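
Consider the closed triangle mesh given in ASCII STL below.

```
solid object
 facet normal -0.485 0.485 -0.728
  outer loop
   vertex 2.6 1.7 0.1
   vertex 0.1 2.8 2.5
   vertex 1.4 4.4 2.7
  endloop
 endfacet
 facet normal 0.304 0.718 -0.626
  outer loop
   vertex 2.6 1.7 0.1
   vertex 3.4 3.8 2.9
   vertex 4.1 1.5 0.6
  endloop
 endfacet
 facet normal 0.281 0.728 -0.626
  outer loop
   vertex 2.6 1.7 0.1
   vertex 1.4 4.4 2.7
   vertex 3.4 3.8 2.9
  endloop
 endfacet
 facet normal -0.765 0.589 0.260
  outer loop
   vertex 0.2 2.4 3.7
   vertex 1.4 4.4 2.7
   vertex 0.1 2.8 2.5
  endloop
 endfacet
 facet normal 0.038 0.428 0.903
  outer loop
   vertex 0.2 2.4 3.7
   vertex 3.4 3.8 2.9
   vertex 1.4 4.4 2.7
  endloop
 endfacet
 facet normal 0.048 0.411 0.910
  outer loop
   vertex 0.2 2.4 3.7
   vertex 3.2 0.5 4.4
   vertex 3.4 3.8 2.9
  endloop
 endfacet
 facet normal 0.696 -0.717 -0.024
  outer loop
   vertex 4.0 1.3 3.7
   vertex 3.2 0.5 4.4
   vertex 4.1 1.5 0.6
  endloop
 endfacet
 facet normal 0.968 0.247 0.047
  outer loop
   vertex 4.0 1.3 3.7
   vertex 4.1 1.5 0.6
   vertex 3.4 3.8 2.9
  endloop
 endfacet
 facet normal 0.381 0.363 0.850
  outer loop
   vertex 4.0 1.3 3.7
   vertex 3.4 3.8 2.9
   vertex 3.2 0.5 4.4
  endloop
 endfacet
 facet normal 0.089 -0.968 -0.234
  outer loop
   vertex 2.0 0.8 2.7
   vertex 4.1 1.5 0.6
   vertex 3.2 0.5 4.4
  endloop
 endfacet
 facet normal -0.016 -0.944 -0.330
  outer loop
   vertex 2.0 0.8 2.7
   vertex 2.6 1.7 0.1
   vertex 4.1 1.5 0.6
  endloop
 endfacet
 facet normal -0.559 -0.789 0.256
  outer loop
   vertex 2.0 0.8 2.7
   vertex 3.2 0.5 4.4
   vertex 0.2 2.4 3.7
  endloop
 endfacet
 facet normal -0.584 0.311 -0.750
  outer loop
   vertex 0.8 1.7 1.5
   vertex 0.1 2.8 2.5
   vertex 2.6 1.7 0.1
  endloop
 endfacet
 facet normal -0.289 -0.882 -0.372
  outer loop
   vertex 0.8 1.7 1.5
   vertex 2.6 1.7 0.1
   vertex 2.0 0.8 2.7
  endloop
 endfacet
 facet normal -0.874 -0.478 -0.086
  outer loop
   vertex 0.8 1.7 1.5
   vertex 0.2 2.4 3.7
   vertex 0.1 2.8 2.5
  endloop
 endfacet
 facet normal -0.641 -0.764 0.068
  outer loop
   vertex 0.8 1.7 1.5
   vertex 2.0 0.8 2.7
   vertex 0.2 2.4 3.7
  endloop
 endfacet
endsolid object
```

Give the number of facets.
16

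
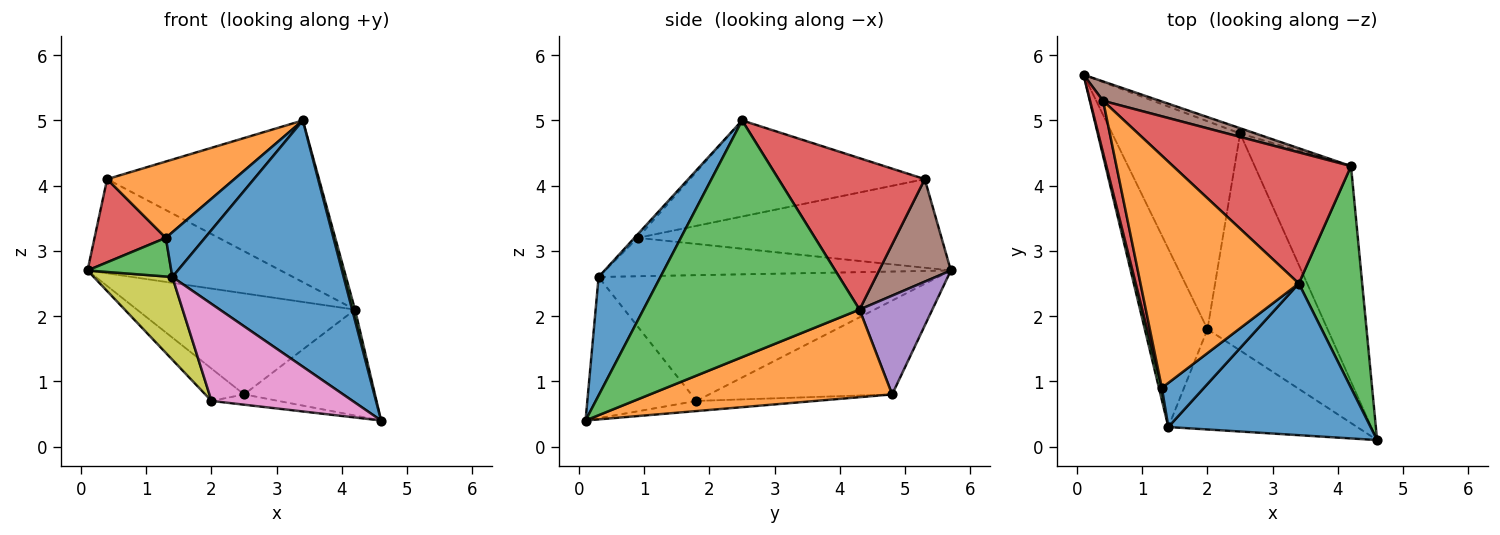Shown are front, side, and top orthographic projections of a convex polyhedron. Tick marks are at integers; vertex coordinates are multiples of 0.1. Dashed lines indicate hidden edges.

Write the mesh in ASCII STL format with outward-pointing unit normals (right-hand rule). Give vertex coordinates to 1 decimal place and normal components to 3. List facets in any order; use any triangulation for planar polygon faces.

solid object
 facet normal 0.294 -0.814 0.501
  outer loop
   vertex 1.4 0.3 2.6
   vertex 4.6 0.1 0.4
   vertex 3.4 2.5 5.0
  endloop
 endfacet
 facet normal 0.632 0.342 -0.695
  outer loop
   vertex 4.2 4.3 2.1
   vertex 4.6 0.1 0.4
   vertex 2.5 4.8 0.8
  endloop
 endfacet
 facet normal 0.966 -0.013 0.259
  outer loop
   vertex 4.2 4.3 2.1
   vertex 3.4 2.5 5.0
   vertex 4.6 0.1 0.4
  endloop
 endfacet
 facet normal 0.472 0.685 0.555
  outer loop
   vertex 4.2 4.3 2.1
   vertex 0.4 5.3 4.1
   vertex 3.4 2.5 5.0
  endloop
 endfacet
 facet normal 0.316 0.947 -0.049
  outer loop
   vertex 4.2 4.3 2.1
   vertex 2.5 4.8 0.8
   vertex 0.1 5.7 2.7
  endloop
 endfacet
 facet normal 0.342 0.920 0.190
  outer loop
   vertex 4.2 4.3 2.1
   vertex 0.1 5.7 2.7
   vertex 0.4 5.3 4.1
  endloop
 endfacet
 facet normal -0.473 -0.612 -0.633
  outer loop
   vertex 2.0 1.8 0.7
   vertex 4.6 0.1 0.4
   vertex 1.4 0.3 2.6
  endloop
 endfacet
 facet normal -0.084 0.047 -0.995
  outer loop
   vertex 2.0 1.8 0.7
   vertex 2.5 4.8 0.8
   vertex 4.6 0.1 0.4
  endloop
 endfacet
 facet normal -0.876 -0.203 -0.437
  outer loop
   vertex 2.0 1.8 0.7
   vertex 1.4 0.3 2.6
   vertex 0.1 5.7 2.7
  endloop
 endfacet
 facet normal -0.587 0.124 -0.800
  outer loop
   vertex 2.0 1.8 0.7
   vertex 0.1 5.7 2.7
   vertex 2.5 4.8 0.8
  endloop
 endfacet
 facet normal -0.059 -0.711 0.701
  outer loop
   vertex 1.3 0.9 3.2
   vertex 1.4 0.3 2.6
   vertex 3.4 2.5 5.0
  endloop
 endfacet
 facet normal -0.499 -0.271 0.823
  outer loop
   vertex 1.3 0.9 3.2
   vertex 3.4 2.5 5.0
   vertex 0.4 5.3 4.1
  endloop
 endfacet
 facet normal -0.969 -0.235 0.073
  outer loop
   vertex 1.3 0.9 3.2
   vertex 0.1 5.7 2.7
   vertex 1.4 0.3 2.6
  endloop
 endfacet
 facet normal -0.964 -0.226 0.142
  outer loop
   vertex 1.3 0.9 3.2
   vertex 0.4 5.3 4.1
   vertex 0.1 5.7 2.7
  endloop
 endfacet
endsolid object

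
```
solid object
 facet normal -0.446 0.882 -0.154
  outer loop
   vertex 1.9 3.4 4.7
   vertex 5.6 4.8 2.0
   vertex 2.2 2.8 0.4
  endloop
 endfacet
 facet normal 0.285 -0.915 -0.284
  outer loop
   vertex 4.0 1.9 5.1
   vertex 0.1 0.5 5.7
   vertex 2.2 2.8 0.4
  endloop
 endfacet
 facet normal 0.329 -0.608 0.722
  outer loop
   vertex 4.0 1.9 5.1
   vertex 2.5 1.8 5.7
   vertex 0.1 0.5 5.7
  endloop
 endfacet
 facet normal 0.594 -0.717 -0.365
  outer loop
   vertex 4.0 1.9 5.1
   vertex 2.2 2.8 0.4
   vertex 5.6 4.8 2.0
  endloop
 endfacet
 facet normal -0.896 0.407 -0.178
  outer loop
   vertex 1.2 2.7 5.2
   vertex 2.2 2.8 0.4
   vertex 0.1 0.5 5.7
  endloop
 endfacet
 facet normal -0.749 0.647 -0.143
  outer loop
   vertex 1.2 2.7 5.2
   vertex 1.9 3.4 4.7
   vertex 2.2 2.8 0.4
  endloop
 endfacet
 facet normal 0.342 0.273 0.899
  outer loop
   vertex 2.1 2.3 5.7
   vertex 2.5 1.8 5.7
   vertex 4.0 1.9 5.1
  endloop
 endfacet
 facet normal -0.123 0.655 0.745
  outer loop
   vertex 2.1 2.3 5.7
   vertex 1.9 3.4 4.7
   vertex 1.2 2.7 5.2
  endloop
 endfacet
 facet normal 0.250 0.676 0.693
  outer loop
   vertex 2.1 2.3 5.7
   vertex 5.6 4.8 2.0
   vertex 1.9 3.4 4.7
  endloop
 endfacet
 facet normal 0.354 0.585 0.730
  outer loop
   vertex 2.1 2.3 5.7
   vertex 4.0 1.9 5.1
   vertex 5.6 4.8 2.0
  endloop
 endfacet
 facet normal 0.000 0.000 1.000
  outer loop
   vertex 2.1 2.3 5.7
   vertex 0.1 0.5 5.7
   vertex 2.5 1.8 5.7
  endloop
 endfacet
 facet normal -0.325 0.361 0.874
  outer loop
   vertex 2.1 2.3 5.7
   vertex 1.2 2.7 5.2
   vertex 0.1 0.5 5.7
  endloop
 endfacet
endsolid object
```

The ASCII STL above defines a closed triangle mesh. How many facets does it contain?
12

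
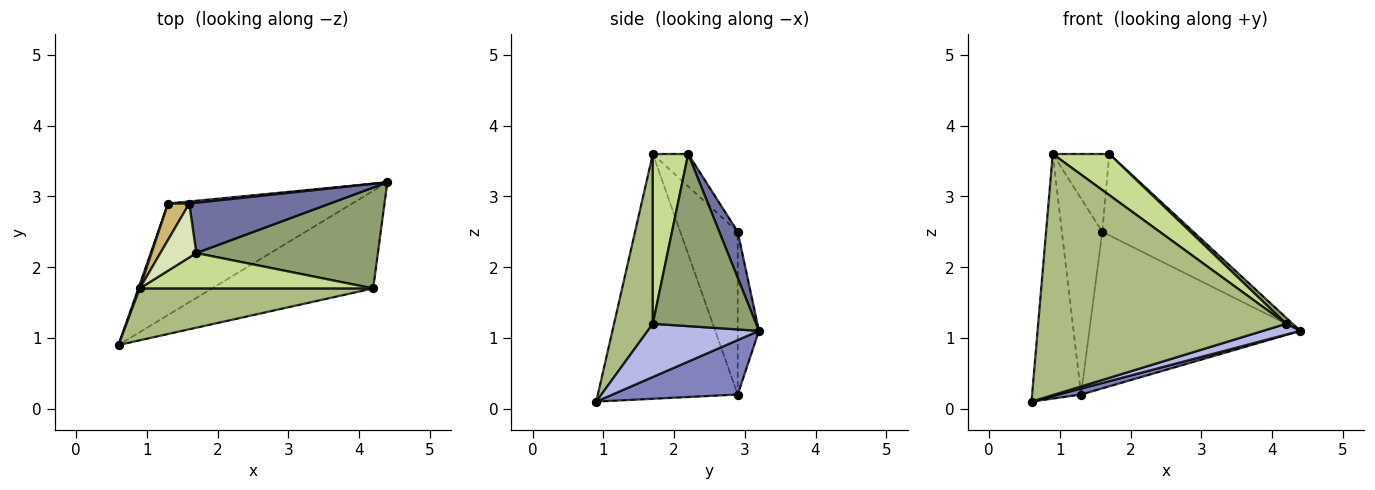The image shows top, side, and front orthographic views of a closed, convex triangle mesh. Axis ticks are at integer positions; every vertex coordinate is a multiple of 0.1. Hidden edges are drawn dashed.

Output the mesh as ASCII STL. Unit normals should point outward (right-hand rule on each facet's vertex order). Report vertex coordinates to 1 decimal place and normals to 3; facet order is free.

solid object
 facet normal 0.169 0.838 0.518
  outer loop
   vertex 1.6 2.9 2.5
   vertex 1.7 2.2 3.6
   vertex 4.4 3.2 1.1
  endloop
 endfacet
 facet normal 0.283 -0.051 -0.958
  outer loop
   vertex 1.3 2.9 0.2
   vertex 4.4 3.2 1.1
   vertex 0.6 0.9 0.1
  endloop
 endfacet
 facet normal -0.100 0.995 0.013
  outer loop
   vertex 1.3 2.9 0.2
   vertex 1.6 2.9 2.5
   vertex 4.4 3.2 1.1
  endloop
 endfacet
 facet normal 0.312 -0.105 -0.944
  outer loop
   vertex 4.2 1.7 1.2
   vertex 0.6 0.9 0.1
   vertex 4.4 3.2 1.1
  endloop
 endfacet
 facet normal 0.687 -0.043 0.725
  outer loop
   vertex 4.2 1.7 1.2
   vertex 4.4 3.2 1.1
   vertex 1.7 2.2 3.6
  endloop
 endfacet
 facet normal 0.151 -0.966 0.208
  outer loop
   vertex 0.9 1.7 3.6
   vertex 0.6 0.9 0.1
   vertex 4.2 1.7 1.2
  endloop
 endfacet
 facet normal 0.428 -0.685 0.589
  outer loop
   vertex 0.9 1.7 3.6
   vertex 4.2 1.7 1.2
   vertex 1.7 2.2 3.6
  endloop
 endfacet
 facet normal -0.457 0.731 0.507
  outer loop
   vertex 0.9 1.7 3.6
   vertex 1.7 2.2 3.6
   vertex 1.6 2.9 2.5
  endloop
 endfacet
 facet normal -0.944 0.330 0.005
  outer loop
   vertex 0.9 1.7 3.6
   vertex 1.3 2.9 0.2
   vertex 0.6 0.9 0.1
  endloop
 endfacet
 facet normal -0.813 0.572 0.106
  outer loop
   vertex 0.9 1.7 3.6
   vertex 1.6 2.9 2.5
   vertex 1.3 2.9 0.2
  endloop
 endfacet
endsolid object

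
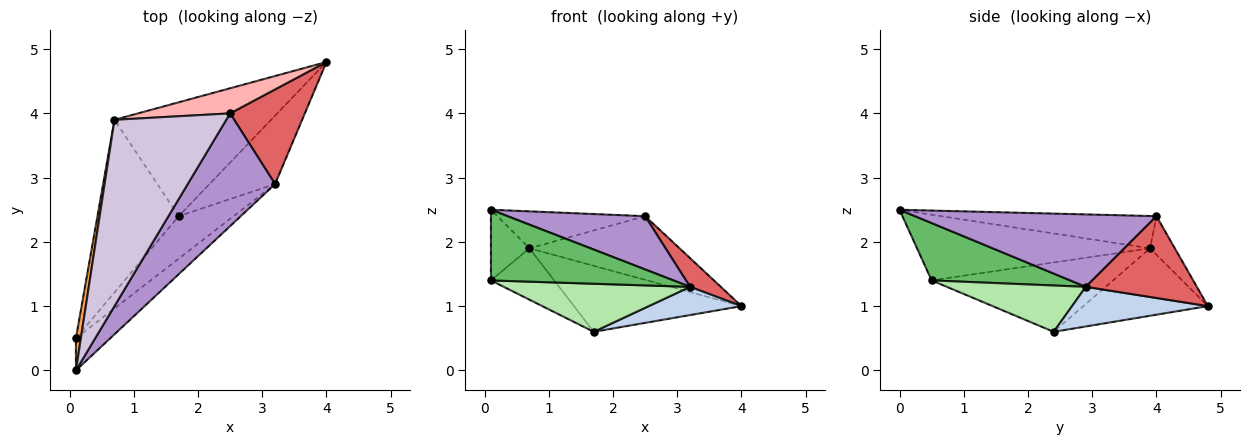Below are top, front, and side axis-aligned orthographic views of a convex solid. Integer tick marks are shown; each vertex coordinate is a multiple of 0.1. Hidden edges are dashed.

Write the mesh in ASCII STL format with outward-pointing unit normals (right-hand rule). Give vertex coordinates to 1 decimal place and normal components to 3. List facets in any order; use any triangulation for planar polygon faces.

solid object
 facet normal -0.349 0.470 -0.811
  outer loop
   vertex 0.7 3.9 1.9
   vertex 4.0 4.8 1.0
   vertex 1.7 2.4 0.6
  endloop
 endfacet
 facet normal 0.488 -0.333 -0.807
  outer loop
   vertex 3.2 2.9 1.3
   vertex 1.7 2.4 0.6
   vertex 4.0 4.8 1.0
  endloop
 endfacet
 facet normal -0.984 0.163 0.074
  outer loop
   vertex 0.1 0.5 1.4
   vertex 0.1 0.0 2.5
   vertex 0.7 3.9 1.9
  endloop
 endfacet
 facet normal -0.633 0.221 -0.742
  outer loop
   vertex 0.1 0.5 1.4
   vertex 0.7 3.9 1.9
   vertex 1.7 2.4 0.6
  endloop
 endfacet
 facet normal 0.569 -0.749 -0.340
  outer loop
   vertex 0.1 0.5 1.4
   vertex 3.2 2.9 1.3
   vertex 0.1 0.0 2.5
  endloop
 endfacet
 facet normal 0.488 -0.654 -0.578
  outer loop
   vertex 0.1 0.5 1.4
   vertex 1.7 2.4 0.6
   vertex 3.2 2.9 1.3
  endloop
 endfacet
 facet normal 0.723 -0.200 0.661
  outer loop
   vertex 2.5 4.0 2.4
   vertex 3.2 2.9 1.3
   vertex 4.0 4.8 1.0
  endloop
 endfacet
 facet normal -0.152 0.919 0.363
  outer loop
   vertex 2.5 4.0 2.4
   vertex 4.0 4.8 1.0
   vertex 0.7 3.9 1.9
  endloop
 endfacet
 facet normal 0.600 -0.342 0.723
  outer loop
   vertex 2.5 4.0 2.4
   vertex 0.1 0.0 2.5
   vertex 3.2 2.9 1.3
  endloop
 endfacet
 facet normal -0.273 0.187 0.944
  outer loop
   vertex 2.5 4.0 2.4
   vertex 0.7 3.9 1.9
   vertex 0.1 0.0 2.5
  endloop
 endfacet
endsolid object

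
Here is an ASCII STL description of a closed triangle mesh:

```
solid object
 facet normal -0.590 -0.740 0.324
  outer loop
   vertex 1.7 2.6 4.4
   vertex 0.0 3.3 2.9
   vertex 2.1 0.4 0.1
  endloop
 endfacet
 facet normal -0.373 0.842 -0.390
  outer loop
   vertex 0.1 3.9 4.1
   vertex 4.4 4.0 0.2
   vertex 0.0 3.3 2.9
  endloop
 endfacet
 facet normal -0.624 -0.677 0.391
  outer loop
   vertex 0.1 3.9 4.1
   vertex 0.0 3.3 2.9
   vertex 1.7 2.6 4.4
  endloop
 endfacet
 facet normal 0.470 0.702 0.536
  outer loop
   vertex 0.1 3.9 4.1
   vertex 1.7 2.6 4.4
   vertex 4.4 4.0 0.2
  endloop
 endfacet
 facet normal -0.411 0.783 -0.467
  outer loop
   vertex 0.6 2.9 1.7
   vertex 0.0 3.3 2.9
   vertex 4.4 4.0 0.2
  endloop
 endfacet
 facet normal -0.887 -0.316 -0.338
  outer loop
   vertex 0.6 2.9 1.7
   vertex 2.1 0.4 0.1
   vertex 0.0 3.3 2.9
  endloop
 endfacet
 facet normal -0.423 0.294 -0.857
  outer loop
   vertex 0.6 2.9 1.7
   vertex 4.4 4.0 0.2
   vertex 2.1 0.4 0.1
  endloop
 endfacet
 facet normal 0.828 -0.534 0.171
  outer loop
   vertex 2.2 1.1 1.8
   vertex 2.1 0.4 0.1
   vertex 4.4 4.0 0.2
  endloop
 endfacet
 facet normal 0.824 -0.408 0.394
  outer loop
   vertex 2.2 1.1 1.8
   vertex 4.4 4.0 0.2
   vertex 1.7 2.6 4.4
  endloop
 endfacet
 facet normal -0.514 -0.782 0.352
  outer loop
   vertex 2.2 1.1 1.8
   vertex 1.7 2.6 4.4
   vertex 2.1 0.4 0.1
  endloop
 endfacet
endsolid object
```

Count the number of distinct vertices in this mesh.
7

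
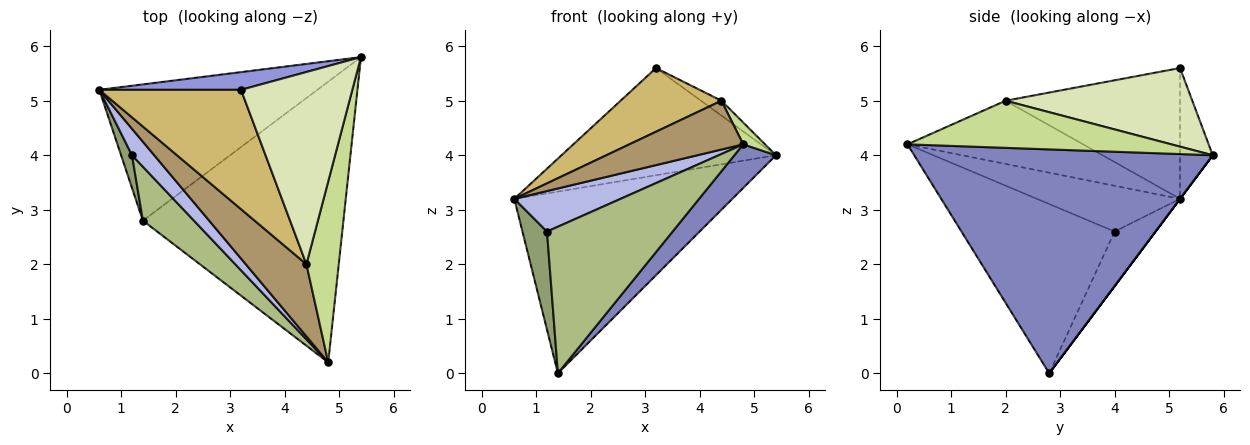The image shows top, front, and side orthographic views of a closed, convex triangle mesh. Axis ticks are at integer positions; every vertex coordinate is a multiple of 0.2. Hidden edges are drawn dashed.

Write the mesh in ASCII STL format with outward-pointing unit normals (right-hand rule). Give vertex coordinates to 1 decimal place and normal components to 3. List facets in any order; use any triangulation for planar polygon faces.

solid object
 facet normal 0.000 0.800 -0.600
  outer loop
   vertex 1.4 2.8 0.0
   vertex 0.6 5.2 3.2
   vertex 5.4 5.8 4.0
  endloop
 endfacet
 facet normal 0.741 -0.103 -0.664
  outer loop
   vertex 1.4 2.8 0.0
   vertex 5.4 5.8 4.0
   vertex 4.8 0.2 4.2
  endloop
 endfacet
 facet normal -0.149 0.976 0.161
  outer loop
   vertex 3.2 5.2 5.6
   vertex 5.4 5.8 4.0
   vertex 0.6 5.2 3.2
  endloop
 endfacet
 facet normal -0.748 -0.556 0.363
  outer loop
   vertex 1.2 4.0 2.6
   vertex 4.8 0.2 4.2
   vertex 0.6 5.2 3.2
  endloop
 endfacet
 facet normal -0.845 -0.507 0.169
  outer loop
   vertex 1.2 4.0 2.6
   vertex 0.6 5.2 3.2
   vertex 1.4 2.8 0.0
  endloop
 endfacet
 facet normal -0.753 -0.618 0.227
  outer loop
   vertex 1.2 4.0 2.6
   vertex 1.4 2.8 0.0
   vertex 4.8 0.2 4.2
  endloop
 endfacet
 facet normal 0.823 -0.068 0.564
  outer loop
   vertex 4.4 2.0 5.0
   vertex 4.8 0.2 4.2
   vertex 5.4 5.8 4.0
  endloop
 endfacet
 facet normal 0.576 0.063 0.815
  outer loop
   vertex 4.4 2.0 5.0
   vertex 5.4 5.8 4.0
   vertex 3.2 5.2 5.6
  endloop
 endfacet
 facet normal -0.654 -0.424 0.627
  outer loop
   vertex 4.4 2.0 5.0
   vertex 0.6 5.2 3.2
   vertex 4.8 0.2 4.2
  endloop
 endfacet
 facet normal -0.631 -0.365 0.684
  outer loop
   vertex 4.4 2.0 5.0
   vertex 3.2 5.2 5.6
   vertex 0.6 5.2 3.2
  endloop
 endfacet
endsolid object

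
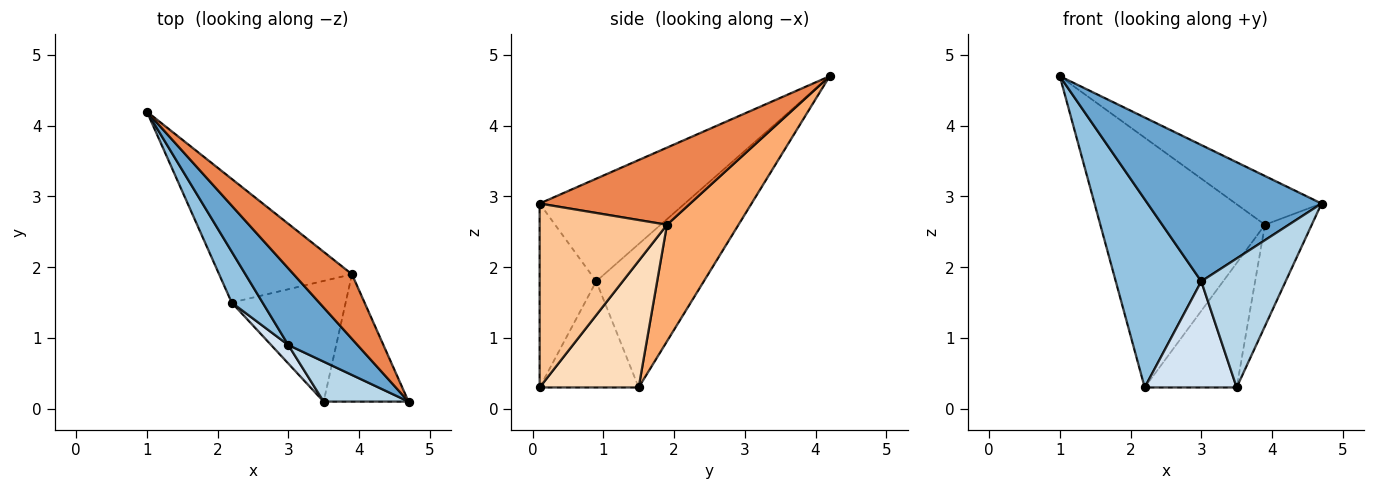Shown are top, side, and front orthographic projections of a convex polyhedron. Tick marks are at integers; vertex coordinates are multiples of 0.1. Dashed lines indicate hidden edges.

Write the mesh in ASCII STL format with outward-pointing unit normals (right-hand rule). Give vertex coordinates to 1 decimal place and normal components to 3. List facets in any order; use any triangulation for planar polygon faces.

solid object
 facet normal -0.588 -0.705 0.396
  outer loop
   vertex 3.0 0.9 1.8
   vertex 4.7 0.1 2.9
   vertex 1.0 4.2 4.7
  endloop
 endfacet
 facet normal -0.772 -0.614 0.166
  outer loop
   vertex 3.0 0.9 1.8
   vertex 1.0 4.2 4.7
   vertex 2.2 1.5 0.3
  endloop
 endfacet
 facet normal -0.540 -0.804 0.249
  outer loop
   vertex 3.5 0.1 0.3
   vertex 4.7 0.1 2.9
   vertex 3.0 0.9 1.8
  endloop
 endfacet
 facet normal -0.728 -0.676 0.118
  outer loop
   vertex 3.5 0.1 0.3
   vertex 3.0 0.9 1.8
   vertex 2.2 1.5 0.3
  endloop
 endfacet
 facet normal 0.726 0.414 0.549
  outer loop
   vertex 3.9 1.9 2.6
   vertex 1.0 4.2 4.7
   vertex 4.7 0.1 2.9
  endloop
 endfacet
 facet normal 0.363 0.835 -0.413
  outer loop
   vertex 3.9 1.9 2.6
   vertex 2.2 1.5 0.3
   vertex 1.0 4.2 4.7
  endloop
 endfacet
 facet normal 0.861 0.317 -0.398
  outer loop
   vertex 3.9 1.9 2.6
   vertex 4.7 0.1 2.9
   vertex 3.5 0.1 0.3
  endloop
 endfacet
 facet normal 0.612 0.568 -0.551
  outer loop
   vertex 3.9 1.9 2.6
   vertex 3.5 0.1 0.3
   vertex 2.2 1.5 0.3
  endloop
 endfacet
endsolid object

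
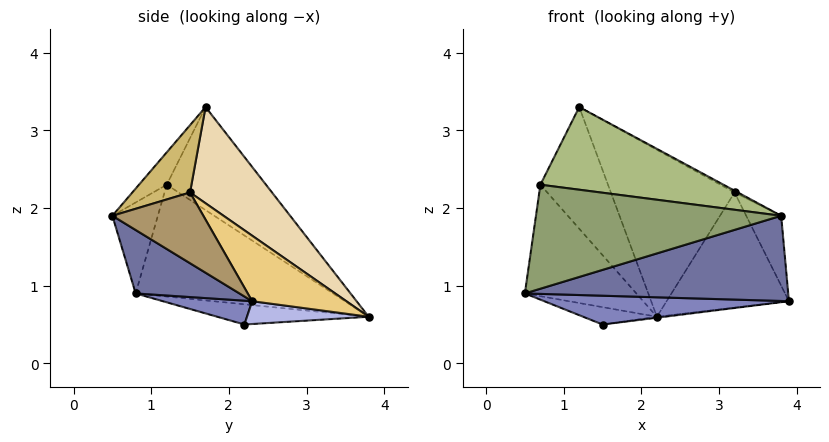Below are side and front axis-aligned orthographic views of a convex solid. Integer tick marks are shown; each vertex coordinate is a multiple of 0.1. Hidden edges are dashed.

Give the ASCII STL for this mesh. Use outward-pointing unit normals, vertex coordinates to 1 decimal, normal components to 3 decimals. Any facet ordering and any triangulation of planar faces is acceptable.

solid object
 facet normal 0.204 -0.519 -0.830
  outer loop
   vertex 3.8 0.5 1.9
   vertex 0.5 0.8 0.9
   vertex 3.9 2.3 0.8
  endloop
 endfacet
 facet normal 0.130 -0.357 -0.925
  outer loop
   vertex 1.5 2.2 0.5
   vertex 3.9 2.3 0.8
   vertex 0.5 0.8 0.9
  endloop
 endfacet
 facet normal -0.731 0.356 -0.581
  outer loop
   vertex 1.5 2.2 0.5
   vertex 0.5 0.8 0.9
   vertex 2.2 3.8 0.6
  endloop
 endfacet
 facet normal 0.124 0.008 -0.992
  outer loop
   vertex 1.5 2.2 0.5
   vertex 2.2 3.8 0.6
   vertex 3.9 2.3 0.8
  endloop
 endfacet
 facet normal -0.174 -0.940 0.293
  outer loop
   vertex 0.7 1.2 2.3
   vertex 0.5 0.8 0.9
   vertex 3.8 0.5 1.9
  endloop
 endfacet
 facet normal -0.130 -0.859 0.495
  outer loop
   vertex 0.7 1.2 2.3
   vertex 3.8 0.5 1.9
   vertex 1.2 1.7 3.3
  endloop
 endfacet
 facet normal -0.871 0.492 -0.016
  outer loop
   vertex 0.7 1.2 2.3
   vertex 2.2 3.8 0.6
   vertex 0.5 0.8 0.9
  endloop
 endfacet
 facet normal -0.819 0.558 0.131
  outer loop
   vertex 0.7 1.2 2.3
   vertex 1.2 1.7 3.3
   vertex 2.2 3.8 0.6
  endloop
 endfacet
 facet normal 0.775 0.298 0.558
  outer loop
   vertex 3.2 1.5 2.2
   vertex 3.8 0.5 1.9
   vertex 3.9 2.3 0.8
  endloop
 endfacet
 facet normal 0.484 0.028 0.875
  outer loop
   vertex 3.2 1.5 2.2
   vertex 1.2 1.7 3.3
   vertex 3.8 0.5 1.9
  endloop
 endfacet
 facet normal 0.486 0.632 0.604
  outer loop
   vertex 3.2 1.5 2.2
   vertex 3.9 2.3 0.8
   vertex 2.2 3.8 0.6
  endloop
 endfacet
 facet normal 0.420 0.634 0.649
  outer loop
   vertex 3.2 1.5 2.2
   vertex 2.2 3.8 0.6
   vertex 1.2 1.7 3.3
  endloop
 endfacet
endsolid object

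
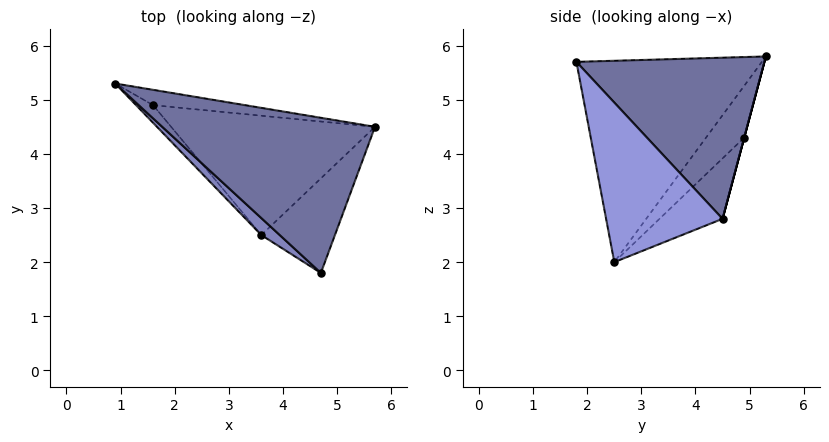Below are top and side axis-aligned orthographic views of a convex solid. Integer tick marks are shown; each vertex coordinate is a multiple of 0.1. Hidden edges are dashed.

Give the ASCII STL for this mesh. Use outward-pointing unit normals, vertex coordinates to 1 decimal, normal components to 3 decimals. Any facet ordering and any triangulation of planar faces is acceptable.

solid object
 facet normal 0.510 0.535 0.674
  outer loop
   vertex 4.7 1.8 5.7
   vertex 5.7 4.5 2.8
   vertex 0.9 5.3 5.8
  endloop
 endfacet
 facet normal -0.675 -0.735 0.062
  outer loop
   vertex 3.6 2.5 2.0
   vertex 4.7 1.8 5.7
   vertex 0.9 5.3 5.8
  endloop
 endfacet
 facet normal 0.714 -0.618 -0.329
  outer loop
   vertex 3.6 2.5 2.0
   vertex 5.7 4.5 2.8
   vertex 4.7 1.8 5.7
  endloop
 endfacet
 facet normal 0.000 0.966 -0.258
  outer loop
   vertex 1.6 4.9 4.3
   vertex 0.9 5.3 5.8
   vertex 5.7 4.5 2.8
  endloop
 endfacet
 facet normal -0.852 -0.442 -0.280
  outer loop
   vertex 1.6 4.9 4.3
   vertex 3.6 2.5 2.0
   vertex 0.9 5.3 5.8
  endloop
 endfacet
 facet normal -0.235 0.563 -0.792
  outer loop
   vertex 1.6 4.9 4.3
   vertex 5.7 4.5 2.8
   vertex 3.6 2.5 2.0
  endloop
 endfacet
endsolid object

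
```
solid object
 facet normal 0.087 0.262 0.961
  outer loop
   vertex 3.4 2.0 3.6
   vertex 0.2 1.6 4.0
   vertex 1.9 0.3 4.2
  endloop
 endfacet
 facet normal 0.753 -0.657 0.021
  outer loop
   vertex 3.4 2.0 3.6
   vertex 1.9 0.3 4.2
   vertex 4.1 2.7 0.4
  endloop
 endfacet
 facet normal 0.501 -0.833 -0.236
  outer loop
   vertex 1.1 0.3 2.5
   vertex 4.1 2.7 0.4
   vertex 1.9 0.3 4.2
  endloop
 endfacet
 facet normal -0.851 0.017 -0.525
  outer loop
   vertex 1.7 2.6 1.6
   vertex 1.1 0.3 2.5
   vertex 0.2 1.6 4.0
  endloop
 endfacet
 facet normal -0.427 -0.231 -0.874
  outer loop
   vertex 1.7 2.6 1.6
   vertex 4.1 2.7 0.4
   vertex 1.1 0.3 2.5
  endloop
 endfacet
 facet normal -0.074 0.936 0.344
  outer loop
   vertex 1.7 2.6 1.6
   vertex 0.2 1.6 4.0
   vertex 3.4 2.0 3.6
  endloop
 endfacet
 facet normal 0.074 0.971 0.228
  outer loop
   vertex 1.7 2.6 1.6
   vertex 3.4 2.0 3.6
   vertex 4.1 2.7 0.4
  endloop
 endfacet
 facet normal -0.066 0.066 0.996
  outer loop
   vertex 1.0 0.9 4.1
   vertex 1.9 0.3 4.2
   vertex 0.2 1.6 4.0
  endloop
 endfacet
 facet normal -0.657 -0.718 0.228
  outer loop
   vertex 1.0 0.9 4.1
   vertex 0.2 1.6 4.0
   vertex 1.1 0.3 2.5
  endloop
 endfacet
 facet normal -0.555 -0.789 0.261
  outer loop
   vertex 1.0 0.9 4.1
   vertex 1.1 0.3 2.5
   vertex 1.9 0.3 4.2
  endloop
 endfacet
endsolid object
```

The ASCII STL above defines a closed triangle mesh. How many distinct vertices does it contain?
7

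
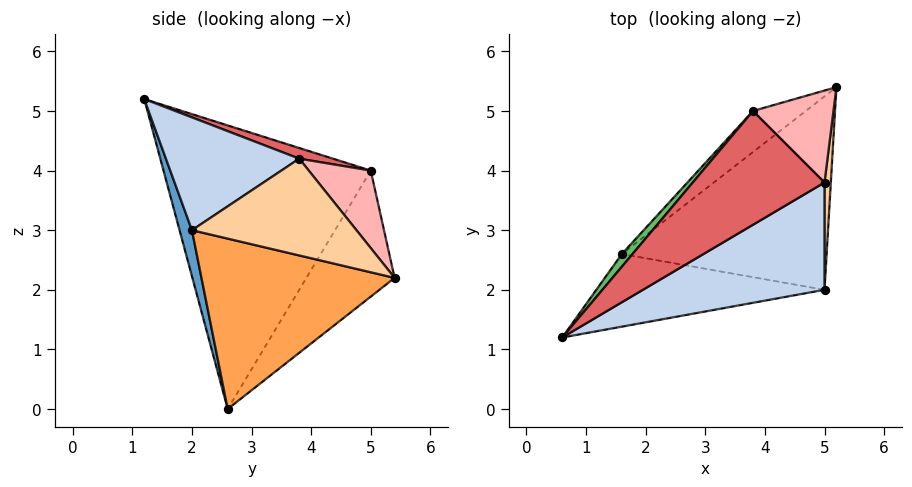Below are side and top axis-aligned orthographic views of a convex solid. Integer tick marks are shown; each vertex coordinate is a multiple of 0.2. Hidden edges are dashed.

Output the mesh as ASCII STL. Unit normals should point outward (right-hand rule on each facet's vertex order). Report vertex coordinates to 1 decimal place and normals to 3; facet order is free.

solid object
 facet normal 0.050 -0.967 -0.251
  outer loop
   vertex 5.0 2.0 3.0
   vertex 0.6 1.2 5.2
   vertex 1.6 2.6 0.0
  endloop
 endfacet
 facet normal 0.459 -0.493 0.739
  outer loop
   vertex 5.0 2.0 3.0
   vertex 5.0 3.8 4.2
   vertex 0.6 1.2 5.2
  endloop
 endfacet
 facet normal 0.625 -0.213 -0.751
  outer loop
   vertex 5.0 2.0 3.0
   vertex 1.6 2.6 0.0
   vertex 5.2 5.4 2.2
  endloop
 endfacet
 facet normal 0.997 -0.043 0.065
  outer loop
   vertex 5.0 2.0 3.0
   vertex 5.2 5.4 2.2
   vertex 5.0 3.8 4.2
  endloop
 endfacet
 facet normal -0.760 0.649 0.029
  outer loop
   vertex 3.8 5.0 4.0
   vertex 1.6 2.6 0.0
   vertex 0.6 1.2 5.2
  endloop
 endfacet
 facet normal -0.514 0.830 -0.215
  outer loop
   vertex 3.8 5.0 4.0
   vertex 5.2 5.4 2.2
   vertex 1.6 2.6 0.0
  endloop
 endfacet
 facet normal 0.078 0.240 0.968
  outer loop
   vertex 3.8 5.0 4.0
   vertex 0.6 1.2 5.2
   vertex 5.0 3.8 4.2
  endloop
 endfacet
 facet normal 0.538 0.631 0.559
  outer loop
   vertex 3.8 5.0 4.0
   vertex 5.0 3.8 4.2
   vertex 5.2 5.4 2.2
  endloop
 endfacet
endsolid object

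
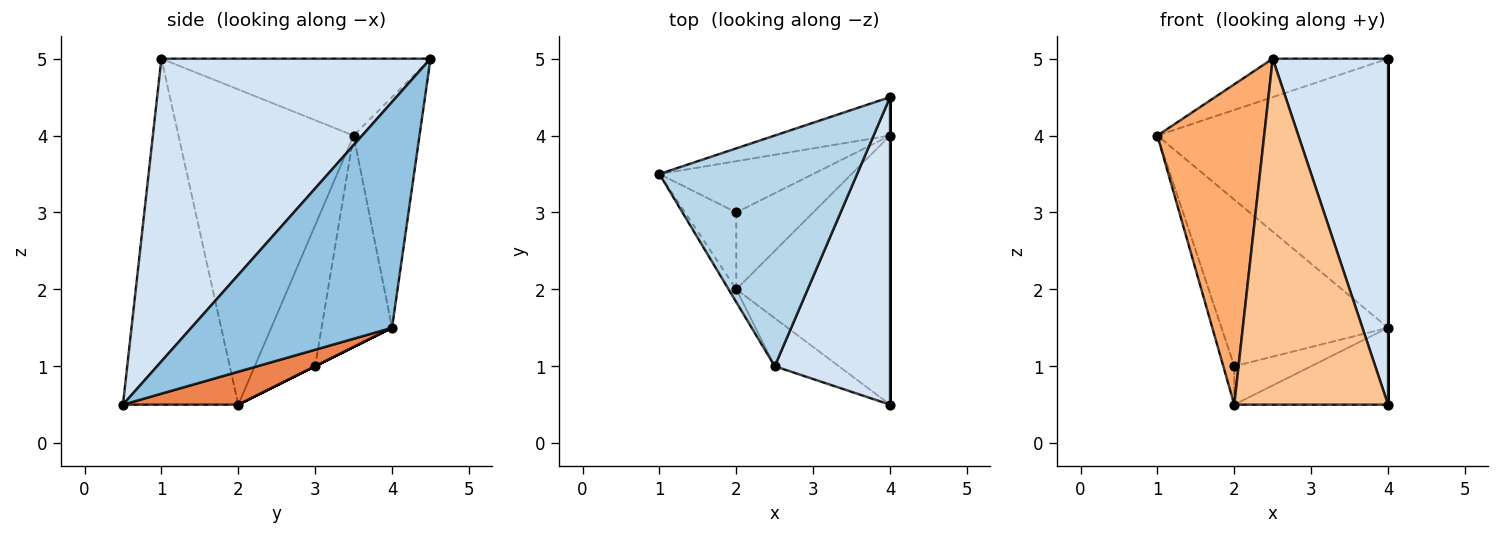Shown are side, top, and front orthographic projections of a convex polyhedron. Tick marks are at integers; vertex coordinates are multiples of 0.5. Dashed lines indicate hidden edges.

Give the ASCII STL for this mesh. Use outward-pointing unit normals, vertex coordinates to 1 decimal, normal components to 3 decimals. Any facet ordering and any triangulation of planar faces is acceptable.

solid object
 facet normal -0.272 0.953 -0.136
  outer loop
   vertex 4.0 4.5 5.0
   vertex 4.0 4.0 1.5
   vertex 1.0 3.5 4.0
  endloop
 endfacet
 facet normal 1.000 0.000 0.000
  outer loop
   vertex 4.0 4.5 5.0
   vertex 4.0 0.5 0.5
   vertex 4.0 4.0 1.5
  endloop
 endfacet
 facet normal -0.358 0.153 0.921
  outer loop
   vertex 2.5 1.0 5.0
   vertex 4.0 4.5 5.0
   vertex 1.0 3.5 4.0
  endloop
 endfacet
 facet normal 0.868 -0.372 0.330
  outer loop
   vertex 2.5 1.0 5.0
   vertex 4.0 0.5 0.5
   vertex 4.0 4.5 5.0
  endloop
 endfacet
 facet normal 0.202 0.269 -0.942
  outer loop
   vertex 2.0 2.0 0.5
   vertex 4.0 4.0 1.5
   vertex 4.0 0.5 0.5
  endloop
 endfacet
 facet normal -0.854 -0.520 -0.021
  outer loop
   vertex 2.0 2.0 0.5
   vertex 2.5 1.0 5.0
   vertex 1.0 3.5 4.0
  endloop
 endfacet
 facet normal -0.596 -0.795 -0.110
  outer loop
   vertex 2.0 2.0 0.5
   vertex 4.0 0.5 0.5
   vertex 2.5 1.0 5.0
  endloop
 endfacet
 facet normal -0.375 0.886 -0.273
  outer loop
   vertex 2.0 3.0 1.0
   vertex 1.0 3.5 4.0
   vertex 4.0 4.0 1.5
  endloop
 endfacet
 facet normal -0.926 0.168 -0.337
  outer loop
   vertex 2.0 3.0 1.0
   vertex 2.0 2.0 0.5
   vertex 1.0 3.5 4.0
  endloop
 endfacet
 facet normal 0.000 0.447 -0.894
  outer loop
   vertex 2.0 3.0 1.0
   vertex 4.0 4.0 1.5
   vertex 2.0 2.0 0.5
  endloop
 endfacet
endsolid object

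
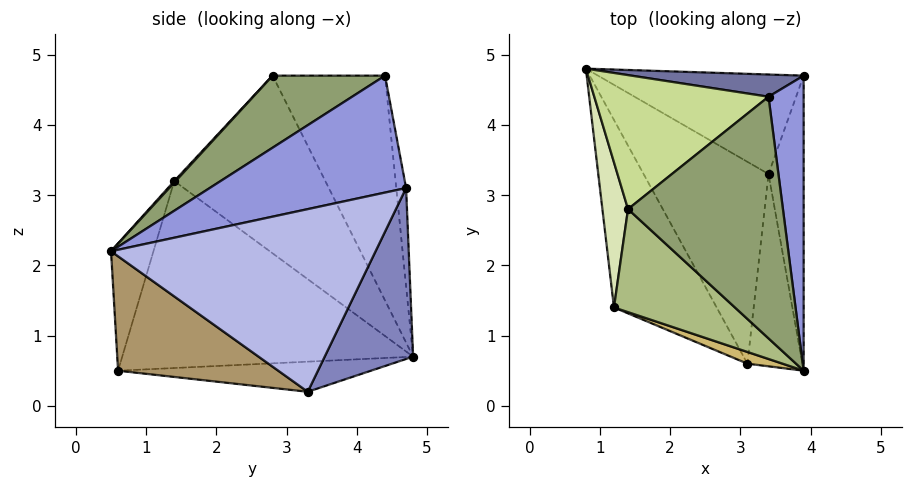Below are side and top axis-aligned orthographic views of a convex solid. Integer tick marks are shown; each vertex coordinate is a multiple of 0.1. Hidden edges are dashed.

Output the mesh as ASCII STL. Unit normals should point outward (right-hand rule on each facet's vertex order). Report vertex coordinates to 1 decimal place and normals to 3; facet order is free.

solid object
 facet normal -0.089 0.984 0.156
  outer loop
   vertex 3.9 4.7 3.1
   vertex 0.8 4.8 0.7
   vertex 3.4 4.4 4.7
  endloop
 endfacet
 facet normal 0.378 0.807 -0.455
  outer loop
   vertex 3.9 4.7 3.1
   vertex 3.4 3.3 0.2
   vertex 0.8 4.8 0.7
  endloop
 endfacet
 facet normal 0.956 -0.062 0.287
  outer loop
   vertex 3.9 4.7 3.1
   vertex 3.4 4.4 4.7
   vertex 3.9 0.5 2.2
  endloop
 endfacet
 facet normal 0.981 0.040 -0.189
  outer loop
   vertex 3.9 4.7 3.1
   vertex 3.9 0.5 2.2
   vertex 3.4 3.3 0.2
  endloop
 endfacet
 facet normal 0.373 -0.466 0.802
  outer loop
   vertex 1.4 2.8 4.7
   vertex 3.9 0.5 2.2
   vertex 3.4 4.4 4.7
  endloop
 endfacet
 facet normal 0.009 -0.732 0.682
  outer loop
   vertex 1.4 2.8 4.7
   vertex 1.2 1.4 3.2
   vertex 3.9 0.5 2.2
  endloop
 endfacet
 facet normal -0.562 0.703 0.436
  outer loop
   vertex 1.4 2.8 4.7
   vertex 3.4 4.4 4.7
   vertex 0.8 4.8 0.7
  endloop
 endfacet
 facet normal -0.990 -0.012 0.143
  outer loop
   vertex 1.4 2.8 4.7
   vertex 0.8 4.8 0.7
   vertex 1.2 1.4 3.2
  endloop
 endfacet
 facet normal 0.892 -0.147 -0.428
  outer loop
   vertex 3.1 0.6 0.5
   vertex 3.4 3.3 0.2
   vertex 3.9 0.5 2.2
  endloop
 endfacet
 facet normal -0.289 -0.954 0.080
  outer loop
   vertex 3.1 0.6 0.5
   vertex 3.9 0.5 2.2
   vertex 1.2 1.4 3.2
  endloop
 endfacet
 facet normal -0.233 -0.082 -0.969
  outer loop
   vertex 3.1 0.6 0.5
   vertex 0.8 4.8 0.7
   vertex 3.4 3.3 0.2
  endloop
 endfacet
 facet normal -0.797 -0.416 -0.438
  outer loop
   vertex 3.1 0.6 0.5
   vertex 1.2 1.4 3.2
   vertex 0.8 4.8 0.7
  endloop
 endfacet
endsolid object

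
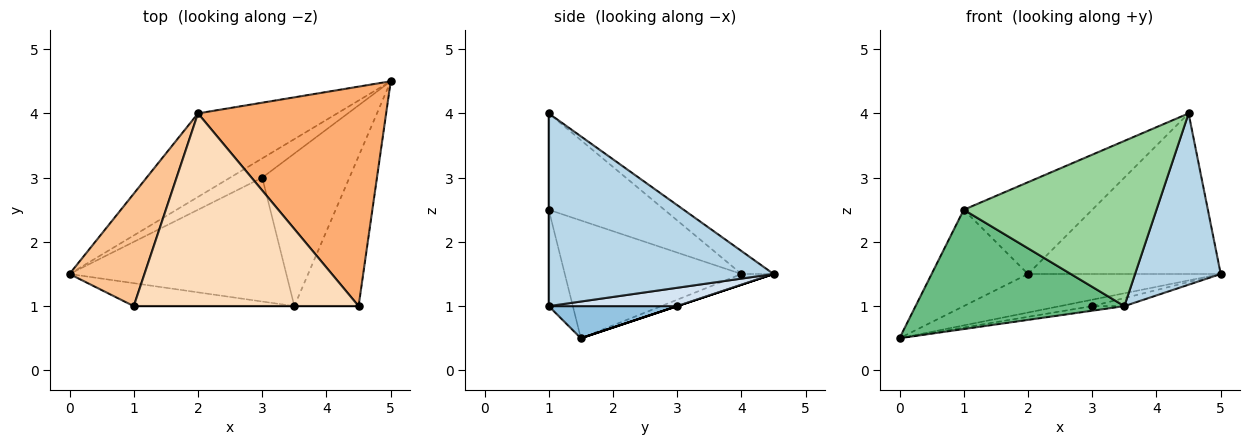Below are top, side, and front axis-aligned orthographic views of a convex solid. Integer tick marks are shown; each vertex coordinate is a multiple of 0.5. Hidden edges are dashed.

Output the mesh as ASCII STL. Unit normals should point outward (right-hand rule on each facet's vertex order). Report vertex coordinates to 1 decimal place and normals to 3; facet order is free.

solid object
 facet normal 0.000 0.316 -0.949
  outer loop
   vertex 3.0 3.0 1.0
   vertex 0.0 1.5 0.5
   vertex 5.0 4.5 1.5
  endloop
 endfacet
 facet normal 0.146 0.037 -0.989
  outer loop
   vertex 3.5 1.0 1.0
   vertex 0.0 1.5 0.5
   vertex 3.0 3.0 1.0
  endloop
 endfacet
 facet normal 0.892 -0.340 -0.297
  outer loop
   vertex 3.5 1.0 1.0
   vertex 5.0 4.5 1.5
   vertex 4.5 1.0 4.0
  endloop
 endfacet
 facet normal 0.206 0.051 -0.977
  outer loop
   vertex 3.5 1.0 1.0
   vertex 3.0 3.0 1.0
   vertex 5.0 4.5 1.5
  endloop
 endfacet
 facet normal -0.070 0.418 -0.906
  outer loop
   vertex 2.0 4.0 1.5
   vertex 5.0 4.5 1.5
   vertex 0.0 1.5 0.5
  endloop
 endfacet
 facet normal -0.098 0.588 0.803
  outer loop
   vertex 2.0 4.0 1.5
   vertex 4.5 1.0 4.0
   vertex 5.0 4.5 1.5
  endloop
 endfacet
 facet normal -0.766 0.418 0.488
  outer loop
   vertex 1.0 1.0 2.5
   vertex 2.0 4.0 1.5
   vertex 0.0 1.5 0.5
  endloop
 endfacet
 facet normal -0.361 0.401 0.842
  outer loop
   vertex 1.0 1.0 2.5
   vertex 4.5 1.0 4.0
   vertex 2.0 4.0 1.5
  endloop
 endfacet
 facet normal -0.113 -0.976 -0.188
  outer loop
   vertex 1.0 1.0 2.5
   vertex 0.0 1.5 0.5
   vertex 3.5 1.0 1.0
  endloop
 endfacet
 facet normal 0.000 -1.000 0.000
  outer loop
   vertex 1.0 1.0 2.5
   vertex 3.5 1.0 1.0
   vertex 4.5 1.0 4.0
  endloop
 endfacet
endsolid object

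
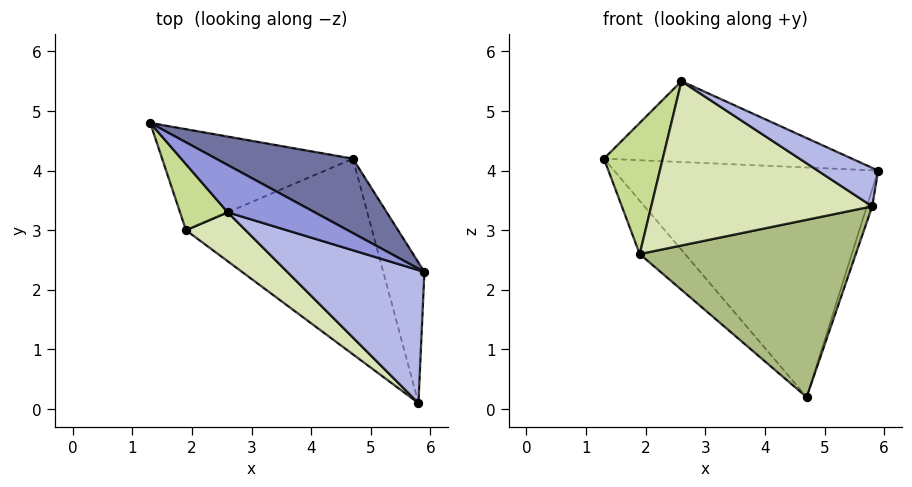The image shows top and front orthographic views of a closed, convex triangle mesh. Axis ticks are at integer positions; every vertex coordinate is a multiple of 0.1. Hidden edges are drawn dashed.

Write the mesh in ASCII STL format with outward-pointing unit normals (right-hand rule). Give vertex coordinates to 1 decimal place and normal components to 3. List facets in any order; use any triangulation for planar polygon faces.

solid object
 facet normal 0.469 0.840 0.272
  outer loop
   vertex 4.7 4.2 0.2
   vertex 1.3 4.8 4.2
   vertex 5.9 2.3 4.0
  endloop
 endfacet
 facet normal 0.958 0.034 -0.285
  outer loop
   vertex 4.7 4.2 0.2
   vertex 5.9 2.3 4.0
   vertex 5.8 0.1 3.4
  endloop
 endfacet
 facet normal 0.441 0.775 0.453
  outer loop
   vertex 2.6 3.3 5.5
   vertex 5.9 2.3 4.0
   vertex 1.3 4.8 4.2
  endloop
 endfacet
 facet normal 0.332 -0.262 0.906
  outer loop
   vertex 2.6 3.3 5.5
   vertex 5.8 0.1 3.4
   vertex 5.9 2.3 4.0
  endloop
 endfacet
 facet normal -0.692 0.337 -0.639
  outer loop
   vertex 1.9 3.0 2.6
   vertex 1.3 4.8 4.2
   vertex 4.7 4.2 0.2
  endloop
 endfacet
 facet normal -0.328 -0.634 -0.700
  outer loop
   vertex 1.9 3.0 2.6
   vertex 4.7 4.2 0.2
   vertex 5.8 0.1 3.4
  endloop
 endfacet
 facet normal -0.829 -0.500 0.252
  outer loop
   vertex 1.9 3.0 2.6
   vertex 2.6 3.3 5.5
   vertex 1.3 4.8 4.2
  endloop
 endfacet
 facet normal -0.611 -0.759 0.226
  outer loop
   vertex 1.9 3.0 2.6
   vertex 5.8 0.1 3.4
   vertex 2.6 3.3 5.5
  endloop
 endfacet
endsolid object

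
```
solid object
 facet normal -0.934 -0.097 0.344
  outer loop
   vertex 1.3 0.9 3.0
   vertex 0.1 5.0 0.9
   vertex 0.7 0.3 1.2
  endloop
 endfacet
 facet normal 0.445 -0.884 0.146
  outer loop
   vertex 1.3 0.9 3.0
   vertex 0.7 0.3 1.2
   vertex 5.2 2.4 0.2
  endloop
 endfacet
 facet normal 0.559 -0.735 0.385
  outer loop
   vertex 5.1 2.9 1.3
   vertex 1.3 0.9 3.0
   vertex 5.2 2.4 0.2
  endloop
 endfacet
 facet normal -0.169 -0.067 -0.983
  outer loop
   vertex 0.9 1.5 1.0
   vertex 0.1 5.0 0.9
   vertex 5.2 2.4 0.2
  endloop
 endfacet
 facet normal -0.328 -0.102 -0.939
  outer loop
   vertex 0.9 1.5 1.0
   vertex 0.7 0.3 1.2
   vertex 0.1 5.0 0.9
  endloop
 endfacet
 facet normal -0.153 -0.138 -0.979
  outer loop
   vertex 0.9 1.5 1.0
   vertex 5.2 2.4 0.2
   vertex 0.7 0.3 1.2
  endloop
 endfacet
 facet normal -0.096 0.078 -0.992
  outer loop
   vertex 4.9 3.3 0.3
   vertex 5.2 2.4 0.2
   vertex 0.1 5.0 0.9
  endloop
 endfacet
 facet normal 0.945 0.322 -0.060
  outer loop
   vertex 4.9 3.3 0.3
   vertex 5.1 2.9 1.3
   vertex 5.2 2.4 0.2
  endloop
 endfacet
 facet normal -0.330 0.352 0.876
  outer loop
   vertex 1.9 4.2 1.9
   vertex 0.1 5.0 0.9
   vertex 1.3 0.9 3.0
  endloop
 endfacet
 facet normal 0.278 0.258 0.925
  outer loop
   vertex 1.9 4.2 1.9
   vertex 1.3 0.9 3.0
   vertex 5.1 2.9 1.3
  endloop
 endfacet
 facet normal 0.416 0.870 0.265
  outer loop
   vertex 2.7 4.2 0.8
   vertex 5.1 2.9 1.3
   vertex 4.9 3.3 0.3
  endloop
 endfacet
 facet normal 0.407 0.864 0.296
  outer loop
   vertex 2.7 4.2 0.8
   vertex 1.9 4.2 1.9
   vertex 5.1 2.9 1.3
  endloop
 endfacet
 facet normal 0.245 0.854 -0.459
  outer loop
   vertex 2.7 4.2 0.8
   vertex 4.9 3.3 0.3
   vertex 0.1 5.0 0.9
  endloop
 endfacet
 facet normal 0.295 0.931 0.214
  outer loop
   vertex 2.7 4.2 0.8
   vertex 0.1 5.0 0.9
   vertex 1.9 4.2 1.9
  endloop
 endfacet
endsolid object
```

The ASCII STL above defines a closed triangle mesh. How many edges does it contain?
21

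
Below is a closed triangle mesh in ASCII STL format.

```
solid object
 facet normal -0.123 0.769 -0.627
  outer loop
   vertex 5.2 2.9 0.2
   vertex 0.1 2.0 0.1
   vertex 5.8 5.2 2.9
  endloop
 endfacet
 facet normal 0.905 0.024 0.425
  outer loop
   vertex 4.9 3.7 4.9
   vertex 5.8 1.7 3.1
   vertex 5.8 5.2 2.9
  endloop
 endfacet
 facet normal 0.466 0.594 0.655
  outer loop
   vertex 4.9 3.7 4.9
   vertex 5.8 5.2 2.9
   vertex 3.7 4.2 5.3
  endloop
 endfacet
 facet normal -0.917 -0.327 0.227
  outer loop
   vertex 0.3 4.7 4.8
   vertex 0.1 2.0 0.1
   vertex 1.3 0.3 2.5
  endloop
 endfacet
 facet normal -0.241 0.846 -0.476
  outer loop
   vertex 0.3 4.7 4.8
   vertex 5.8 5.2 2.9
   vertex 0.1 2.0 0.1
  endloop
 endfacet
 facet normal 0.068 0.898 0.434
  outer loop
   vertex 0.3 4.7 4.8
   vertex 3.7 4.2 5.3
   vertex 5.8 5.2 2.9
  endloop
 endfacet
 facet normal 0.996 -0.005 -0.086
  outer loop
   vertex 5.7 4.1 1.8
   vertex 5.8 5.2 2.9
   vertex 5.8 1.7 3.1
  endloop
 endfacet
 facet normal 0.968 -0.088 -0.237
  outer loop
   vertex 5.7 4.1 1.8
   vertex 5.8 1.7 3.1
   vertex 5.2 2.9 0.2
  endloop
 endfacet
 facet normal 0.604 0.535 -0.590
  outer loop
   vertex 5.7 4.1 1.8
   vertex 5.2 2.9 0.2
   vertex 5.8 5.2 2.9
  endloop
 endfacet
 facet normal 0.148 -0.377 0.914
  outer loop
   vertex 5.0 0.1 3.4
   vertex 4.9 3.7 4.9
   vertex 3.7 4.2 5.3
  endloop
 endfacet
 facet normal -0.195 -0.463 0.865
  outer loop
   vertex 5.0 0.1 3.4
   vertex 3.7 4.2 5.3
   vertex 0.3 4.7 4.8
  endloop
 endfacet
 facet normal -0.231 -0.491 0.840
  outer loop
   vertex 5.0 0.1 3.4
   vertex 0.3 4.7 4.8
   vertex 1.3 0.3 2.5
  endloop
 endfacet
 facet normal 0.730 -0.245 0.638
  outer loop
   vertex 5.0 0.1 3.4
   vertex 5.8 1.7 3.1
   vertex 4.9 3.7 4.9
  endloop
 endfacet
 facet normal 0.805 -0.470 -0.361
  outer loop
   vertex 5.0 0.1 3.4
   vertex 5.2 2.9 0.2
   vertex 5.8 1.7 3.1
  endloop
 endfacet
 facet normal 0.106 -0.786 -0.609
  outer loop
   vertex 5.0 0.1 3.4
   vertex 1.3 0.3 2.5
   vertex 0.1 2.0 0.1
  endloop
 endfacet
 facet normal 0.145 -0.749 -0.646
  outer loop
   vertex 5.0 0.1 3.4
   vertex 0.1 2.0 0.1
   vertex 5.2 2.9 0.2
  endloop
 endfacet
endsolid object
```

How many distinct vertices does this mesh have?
10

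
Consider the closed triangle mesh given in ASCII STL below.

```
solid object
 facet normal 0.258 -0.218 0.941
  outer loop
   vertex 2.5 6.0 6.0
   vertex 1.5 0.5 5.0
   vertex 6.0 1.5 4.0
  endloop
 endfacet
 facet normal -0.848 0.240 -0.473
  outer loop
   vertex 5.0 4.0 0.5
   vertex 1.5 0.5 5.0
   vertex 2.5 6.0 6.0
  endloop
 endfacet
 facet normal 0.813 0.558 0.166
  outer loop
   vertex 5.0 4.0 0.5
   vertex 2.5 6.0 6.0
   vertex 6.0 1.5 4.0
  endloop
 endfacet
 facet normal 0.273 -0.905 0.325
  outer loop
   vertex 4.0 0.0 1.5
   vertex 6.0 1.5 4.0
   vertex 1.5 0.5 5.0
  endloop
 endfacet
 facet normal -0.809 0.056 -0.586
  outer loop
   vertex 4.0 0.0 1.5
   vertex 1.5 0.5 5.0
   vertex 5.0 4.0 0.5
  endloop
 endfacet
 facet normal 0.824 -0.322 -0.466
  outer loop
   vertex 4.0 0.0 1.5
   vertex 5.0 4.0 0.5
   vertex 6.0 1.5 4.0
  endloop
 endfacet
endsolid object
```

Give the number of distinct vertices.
5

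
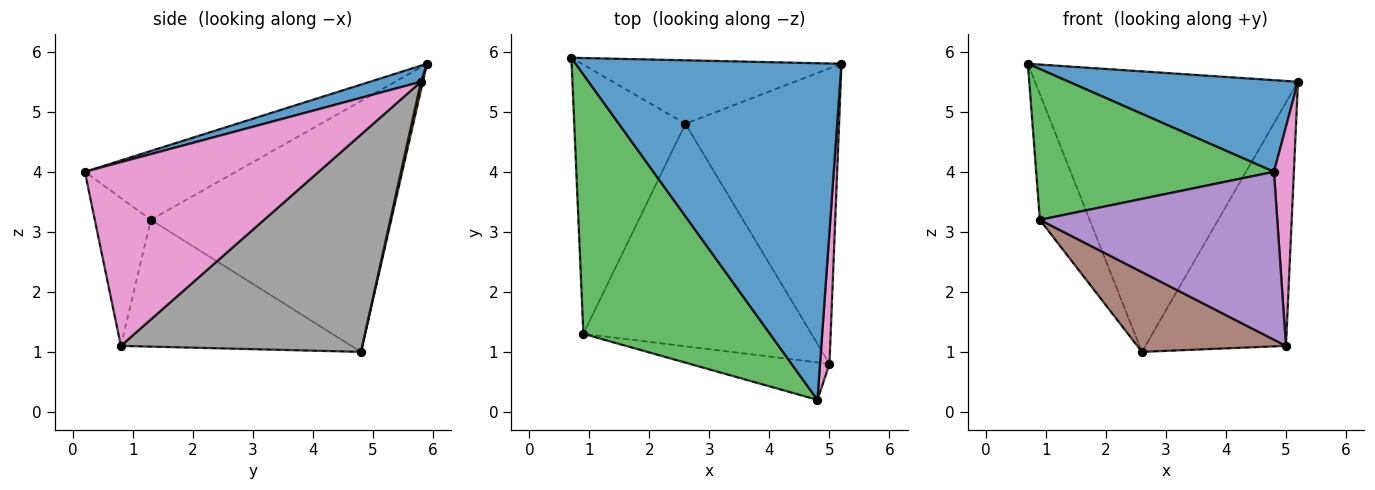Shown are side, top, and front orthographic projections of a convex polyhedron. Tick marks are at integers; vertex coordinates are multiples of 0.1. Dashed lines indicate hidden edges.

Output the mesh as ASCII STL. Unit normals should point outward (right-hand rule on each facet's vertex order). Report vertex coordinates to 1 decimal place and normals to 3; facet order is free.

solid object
 facet normal 0.058 -0.262 0.963
  outer loop
   vertex 4.8 0.2 4.0
   vertex 5.2 5.8 5.5
   vertex 0.7 5.9 5.8
  endloop
 endfacet
 facet normal 0.007 0.975 -0.221
  outer loop
   vertex 2.6 4.8 1.0
   vertex 0.7 5.9 5.8
   vertex 5.2 5.8 5.5
  endloop
 endfacet
 facet normal -0.304 -0.479 0.824
  outer loop
   vertex 0.9 1.3 3.2
   vertex 4.8 0.2 4.0
   vertex 0.7 5.9 5.8
  endloop
 endfacet
 facet normal -0.898 0.186 -0.398
  outer loop
   vertex 0.9 1.3 3.2
   vertex 0.7 5.9 5.8
   vertex 2.6 4.8 1.0
  endloop
 endfacet
 facet normal -0.225 -0.951 -0.212
  outer loop
   vertex 5.0 0.8 1.1
   vertex 4.8 0.2 4.0
   vertex 0.9 1.3 3.2
  endloop
 endfacet
 facet normal -0.464 -0.299 -0.834
  outer loop
   vertex 5.0 0.8 1.1
   vertex 0.9 1.3 3.2
   vertex 2.6 4.8 1.0
  endloop
 endfacet
 facet normal 0.995 -0.085 0.051
  outer loop
   vertex 5.0 0.8 1.1
   vertex 5.2 5.8 5.5
   vertex 4.8 0.2 4.0
  endloop
 endfacet
 facet normal 0.737 0.429 -0.521
  outer loop
   vertex 5.0 0.8 1.1
   vertex 2.6 4.8 1.0
   vertex 5.2 5.8 5.5
  endloop
 endfacet
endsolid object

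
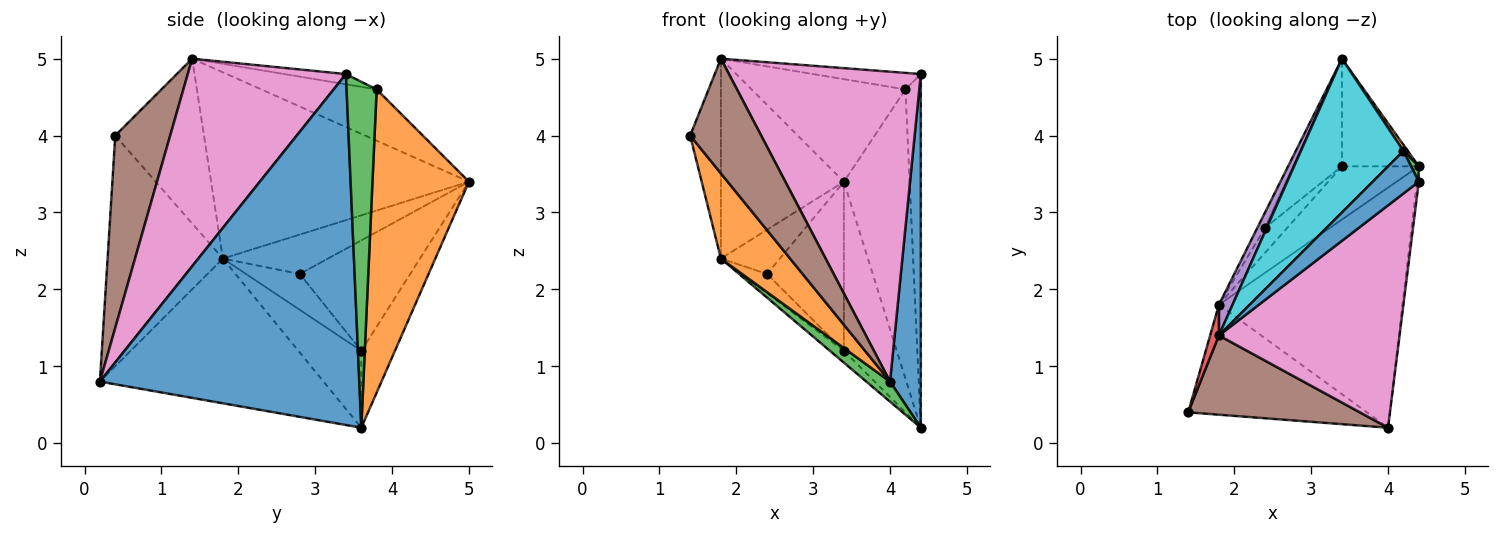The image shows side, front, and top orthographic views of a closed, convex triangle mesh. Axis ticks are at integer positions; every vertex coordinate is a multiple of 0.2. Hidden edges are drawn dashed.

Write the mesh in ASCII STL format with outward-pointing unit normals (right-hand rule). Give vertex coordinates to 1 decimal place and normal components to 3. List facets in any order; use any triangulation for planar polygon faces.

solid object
 facet normal 0.993 -0.118 -0.005
  outer loop
   vertex 4.4 3.4 4.8
   vertex 4.0 0.2 0.8
   vertex 4.4 3.6 0.2
  endloop
 endfacet
 facet normal -0.714 -0.429 -0.553
  outer loop
   vertex 1.8 1.8 2.4
   vertex 4.0 0.2 0.8
   vertex 1.4 0.4 4.0
  endloop
 endfacet
 facet normal -0.618 -0.066 -0.784
  outer loop
   vertex 1.8 1.8 2.4
   vertex 4.4 3.6 0.2
   vertex 4.0 0.2 0.8
  endloop
 endfacet
 facet normal -0.944 0.327 0.050
  outer loop
   vertex 1.8 1.4 5.0
   vertex 1.8 1.8 2.4
   vertex 1.4 0.4 4.0
  endloop
 endfacet
 facet normal -0.901 0.430 0.066
  outer loop
   vertex 1.8 1.4 5.0
   vertex 3.4 5.0 3.4
   vertex 1.8 1.8 2.4
  endloop
 endfacet
 facet normal 0.537 -0.694 0.480
  outer loop
   vertex 1.8 1.4 5.0
   vertex 1.4 0.4 4.0
   vertex 4.0 0.2 0.8
  endloop
 endfacet
 facet normal 0.557 -0.675 0.484
  outer loop
   vertex 1.8 1.4 5.0
   vertex 4.0 0.2 0.8
   vertex 4.4 3.4 4.8
  endloop
 endfacet
 facet normal -0.473 0.743 -0.473
  outer loop
   vertex 3.4 3.6 1.2
   vertex 3.4 5.0 3.4
   vertex 4.4 3.6 0.2
  endloop
 endfacet
 facet normal -0.699 0.155 -0.699
  outer loop
   vertex 3.4 3.6 1.2
   vertex 4.4 3.6 0.2
   vertex 1.8 1.8 2.4
  endloop
 endfacet
 facet normal -0.384 0.512 0.768
  outer loop
   vertex 4.2 3.8 4.6
   vertex 3.4 5.0 3.4
   vertex 1.8 1.4 5.0
  endloop
 endfacet
 facet normal -0.203 0.355 0.913
  outer loop
   vertex 4.2 3.8 4.6
   vertex 1.8 1.4 5.0
   vertex 4.4 3.4 4.8
  endloop
 endfacet
 facet normal 0.826 0.563 0.012
  outer loop
   vertex 4.2 3.8 4.6
   vertex 4.4 3.6 0.2
   vertex 3.4 5.0 3.4
  endloop
 endfacet
 facet normal 0.890 0.455 0.020
  outer loop
   vertex 4.2 3.8 4.6
   vertex 4.4 3.4 4.8
   vertex 4.4 3.6 0.2
  endloop
 endfacet
 facet normal -0.860 0.482 -0.168
  outer loop
   vertex 2.4 2.8 2.2
   vertex 1.8 1.8 2.4
   vertex 3.4 5.0 3.4
  endloop
 endfacet
 facet normal -0.771 0.537 -0.342
  outer loop
   vertex 2.4 2.8 2.2
   vertex 3.4 5.0 3.4
   vertex 3.4 3.6 1.2
  endloop
 endfacet
 facet normal -0.788 0.375 -0.488
  outer loop
   vertex 2.4 2.8 2.2
   vertex 3.4 3.6 1.2
   vertex 1.8 1.8 2.4
  endloop
 endfacet
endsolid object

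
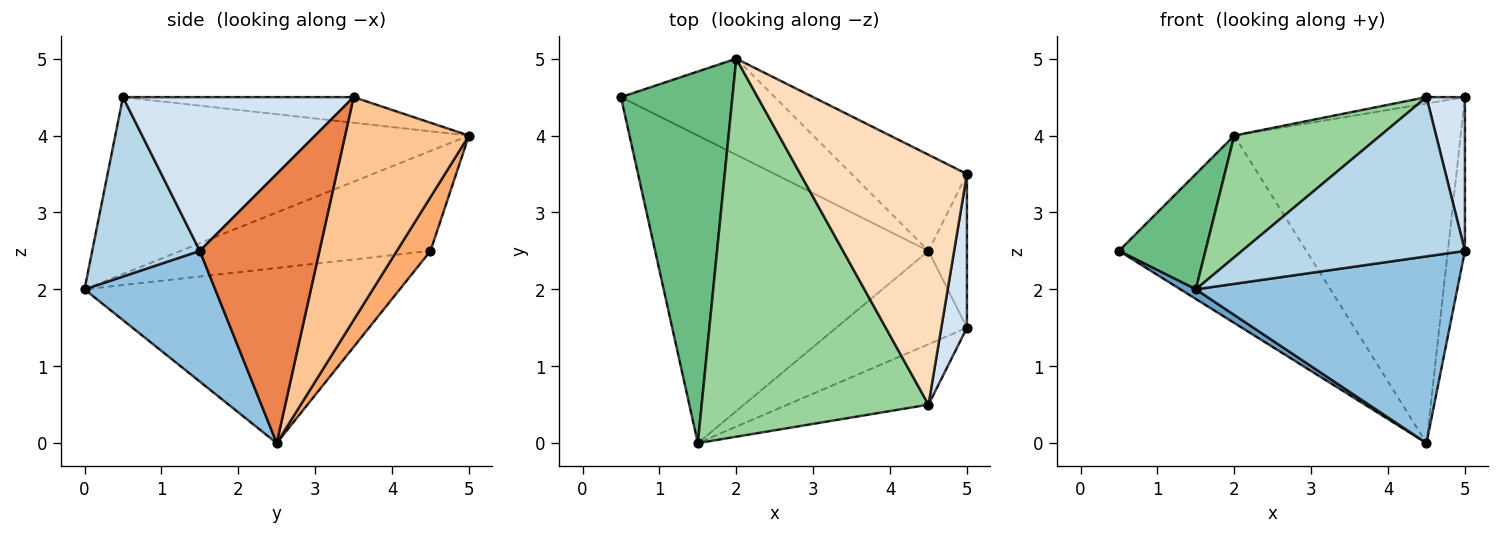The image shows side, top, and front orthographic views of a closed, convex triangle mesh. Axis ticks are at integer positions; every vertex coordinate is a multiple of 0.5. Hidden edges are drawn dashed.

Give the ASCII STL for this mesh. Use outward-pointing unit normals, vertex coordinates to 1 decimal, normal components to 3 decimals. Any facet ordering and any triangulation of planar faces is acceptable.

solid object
 facet normal -0.539 -0.026 -0.842
  outer loop
   vertex 4.5 2.5 0.0
   vertex 1.5 0.0 2.0
   vertex 0.5 4.5 2.5
  endloop
 endfacet
 facet normal 0.408 -0.816 -0.408
  outer loop
   vertex 4.5 2.5 0.0
   vertex 5.0 1.5 2.5
   vertex 1.5 0.0 2.0
  endloop
 endfacet
 facet normal 0.411 -0.852 -0.323
  outer loop
   vertex 4.5 0.5 4.5
   vertex 1.5 0.0 2.0
   vertex 5.0 1.5 2.5
  endloop
 endfacet
 facet normal 0.973 -0.162 0.162
  outer loop
   vertex 5.0 3.5 4.5
   vertex 4.5 0.5 4.5
   vertex 5.0 1.5 2.5
  endloop
 endfacet
 facet normal 0.980 0.140 -0.140
  outer loop
   vertex 5.0 3.5 4.5
   vertex 5.0 1.5 2.5
   vertex 4.5 2.5 0.0
  endloop
 endfacet
 facet normal 0.158 0.879 -0.451
  outer loop
   vertex 2.0 5.0 4.0
   vertex 4.5 2.5 0.0
   vertex 0.5 4.5 2.5
  endloop
 endfacet
 facet normal 0.466 0.851 -0.241
  outer loop
   vertex 2.0 5.0 4.0
   vertex 5.0 3.5 4.5
   vertex 4.5 2.5 0.0
  endloop
 endfacet
 facet normal -0.152 0.025 0.988
  outer loop
   vertex 2.0 5.0 4.0
   vertex 4.5 0.5 4.5
   vertex 5.0 3.5 4.5
  endloop
 endfacet
 facet normal -0.650 -0.225 0.725
  outer loop
   vertex 2.0 5.0 4.0
   vertex 0.5 4.5 2.5
   vertex 1.5 0.0 2.0
  endloop
 endfacet
 facet normal -0.596 -0.246 0.764
  outer loop
   vertex 2.0 5.0 4.0
   vertex 1.5 0.0 2.0
   vertex 4.5 0.5 4.5
  endloop
 endfacet
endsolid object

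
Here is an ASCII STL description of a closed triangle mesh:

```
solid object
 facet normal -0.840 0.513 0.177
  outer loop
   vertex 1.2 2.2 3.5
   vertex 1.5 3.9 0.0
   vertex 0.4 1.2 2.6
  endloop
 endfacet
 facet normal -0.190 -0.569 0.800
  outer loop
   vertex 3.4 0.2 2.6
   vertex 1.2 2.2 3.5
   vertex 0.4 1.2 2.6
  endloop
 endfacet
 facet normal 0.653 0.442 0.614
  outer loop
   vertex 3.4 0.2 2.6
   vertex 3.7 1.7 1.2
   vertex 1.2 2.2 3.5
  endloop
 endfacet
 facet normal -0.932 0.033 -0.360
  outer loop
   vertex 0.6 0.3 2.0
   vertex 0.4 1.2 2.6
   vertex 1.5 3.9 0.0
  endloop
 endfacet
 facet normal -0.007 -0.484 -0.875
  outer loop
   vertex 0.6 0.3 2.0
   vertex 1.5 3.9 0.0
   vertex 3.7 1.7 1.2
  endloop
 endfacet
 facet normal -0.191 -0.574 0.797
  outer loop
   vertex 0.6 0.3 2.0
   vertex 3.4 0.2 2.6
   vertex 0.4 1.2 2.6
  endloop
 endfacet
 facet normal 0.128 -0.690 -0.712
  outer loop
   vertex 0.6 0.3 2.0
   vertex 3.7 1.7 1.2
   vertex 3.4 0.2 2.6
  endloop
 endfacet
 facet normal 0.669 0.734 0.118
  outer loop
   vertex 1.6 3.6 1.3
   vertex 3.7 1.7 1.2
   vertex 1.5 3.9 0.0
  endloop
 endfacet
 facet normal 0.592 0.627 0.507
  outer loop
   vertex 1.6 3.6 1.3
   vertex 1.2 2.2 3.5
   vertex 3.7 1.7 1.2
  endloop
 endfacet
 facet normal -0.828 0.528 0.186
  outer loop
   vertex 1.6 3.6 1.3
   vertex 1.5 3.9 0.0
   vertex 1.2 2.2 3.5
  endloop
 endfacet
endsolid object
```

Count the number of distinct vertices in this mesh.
7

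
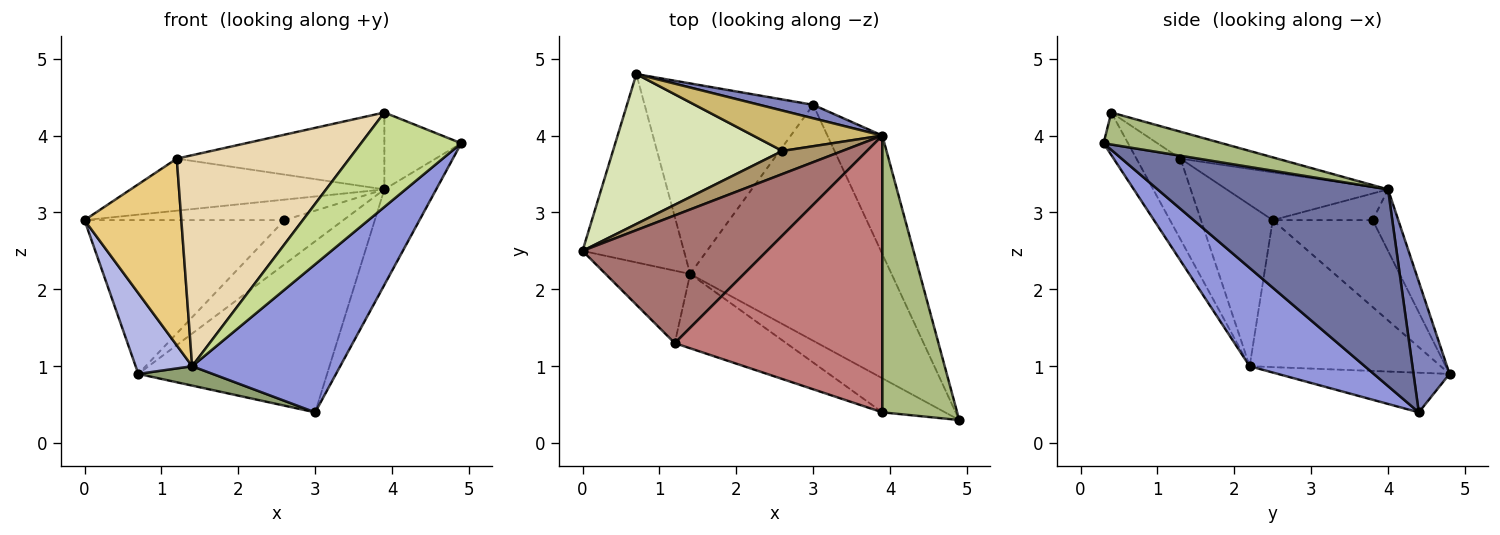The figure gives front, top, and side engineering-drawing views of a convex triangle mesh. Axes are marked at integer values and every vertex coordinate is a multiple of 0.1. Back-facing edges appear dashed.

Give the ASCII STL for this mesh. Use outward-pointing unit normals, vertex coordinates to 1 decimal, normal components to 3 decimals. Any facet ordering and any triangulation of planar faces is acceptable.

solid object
 facet normal 0.941 0.212 -0.263
  outer loop
   vertex 3.9 4.0 3.3
   vertex 4.9 0.3 3.9
   vertex 3.0 4.4 0.4
  endloop
 endfacet
 facet normal 0.187 0.979 0.077
  outer loop
   vertex 3.9 4.0 3.3
   vertex 3.0 4.4 0.4
   vertex 0.7 4.8 0.9
  endloop
 endfacet
 facet normal 0.382 -0.491 -0.783
  outer loop
   vertex 1.4 2.2 1.0
   vertex 3.0 4.4 0.4
   vertex 4.9 0.3 3.9
  endloop
 endfacet
 facet normal -0.800 -0.237 -0.552
  outer loop
   vertex 1.4 2.2 1.0
   vertex 0.0 2.5 2.9
   vertex 0.7 4.8 0.9
  endloop
 endfacet
 facet normal -0.228 -0.099 -0.969
  outer loop
   vertex 1.4 2.2 1.0
   vertex 0.7 4.8 0.9
   vertex 3.0 4.4 0.4
  endloop
 endfacet
 facet normal 0.381 0.247 0.891
  outer loop
   vertex 3.9 0.4 4.3
   vertex 4.9 0.3 3.9
   vertex 3.9 4.0 3.3
  endloop
 endfacet
 facet normal -0.224 -0.917 -0.330
  outer loop
   vertex 3.9 0.4 4.3
   vertex 1.4 2.2 1.0
   vertex 4.9 0.3 3.9
  endloop
 endfacet
 facet normal -0.337 0.674 0.657
  outer loop
   vertex 2.6 3.8 2.9
   vertex 0.7 4.8 0.9
   vertex 0.0 2.5 2.9
  endloop
 endfacet
 facet normal -0.315 0.630 0.709
  outer loop
   vertex 2.6 3.8 2.9
   vertex 0.0 2.5 2.9
   vertex 3.9 4.0 3.3
  endloop
 endfacet
 facet normal -0.306 0.703 0.642
  outer loop
   vertex 2.6 3.8 2.9
   vertex 3.9 4.0 3.3
   vertex 0.7 4.8 0.9
  endloop
 endfacet
 facet normal -0.568 -0.767 -0.298
  outer loop
   vertex 1.2 1.3 3.7
   vertex 0.0 2.5 2.9
   vertex 1.4 2.2 1.0
  endloop
 endfacet
 facet normal -0.234 -0.917 -0.323
  outer loop
   vertex 1.2 1.3 3.7
   vertex 1.4 2.2 1.0
   vertex 3.9 0.4 4.3
  endloop
 endfacet
 facet normal -0.233 0.367 0.901
  outer loop
   vertex 1.2 1.3 3.7
   vertex 3.9 4.0 3.3
   vertex 0.0 2.5 2.9
  endloop
 endfacet
 facet normal -0.124 0.266 0.956
  outer loop
   vertex 1.2 1.3 3.7
   vertex 3.9 0.4 4.3
   vertex 3.9 4.0 3.3
  endloop
 endfacet
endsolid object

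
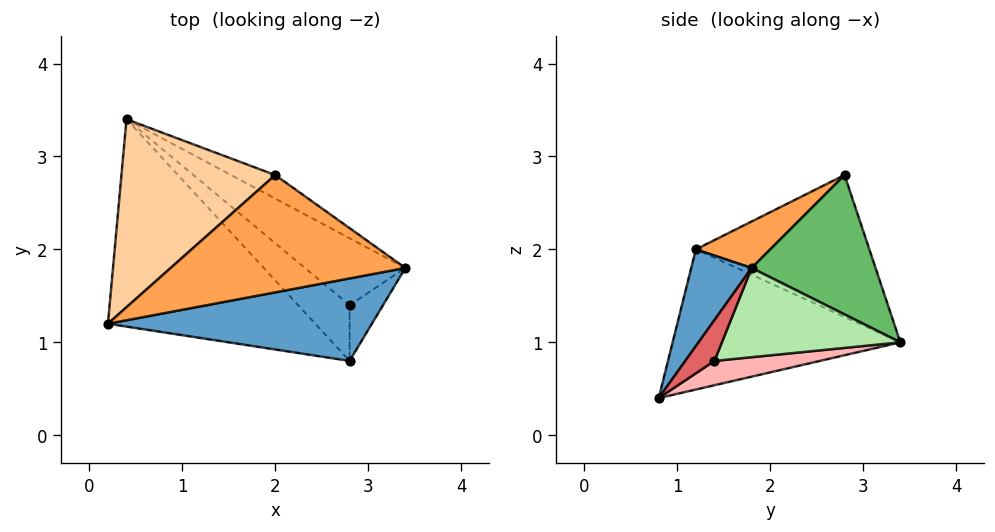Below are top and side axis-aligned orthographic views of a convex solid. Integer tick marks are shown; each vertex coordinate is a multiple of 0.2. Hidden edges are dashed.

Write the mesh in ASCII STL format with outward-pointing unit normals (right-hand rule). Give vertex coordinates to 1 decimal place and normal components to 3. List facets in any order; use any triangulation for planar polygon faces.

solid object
 facet normal 0.189 -0.836 0.516
  outer loop
   vertex 2.8 0.8 0.4
   vertex 3.4 1.8 1.8
   vertex 0.2 1.2 2.0
  endloop
 endfacet
 facet normal -0.532 -0.310 -0.788
  outer loop
   vertex 2.8 0.8 0.4
   vertex 0.2 1.2 2.0
   vertex 0.4 3.4 1.0
  endloop
 endfacet
 facet normal 0.158 -0.578 0.800
  outer loop
   vertex 2.0 2.8 2.8
   vertex 0.2 1.2 2.0
   vertex 3.4 1.8 1.8
  endloop
 endfacet
 facet normal -0.631 0.368 0.683
  outer loop
   vertex 2.0 2.8 2.8
   vertex 0.4 3.4 1.0
   vertex 0.2 1.2 2.0
  endloop
 endfacet
 facet normal 0.497 0.853 -0.157
  outer loop
   vertex 2.0 2.8 2.8
   vertex 3.4 1.8 1.8
   vertex 0.4 3.4 1.0
  endloop
 endfacet
 facet normal 0.501 0.657 -0.563
  outer loop
   vertex 2.8 1.4 0.8
   vertex 0.4 3.4 1.0
   vertex 3.4 1.8 1.8
  endloop
 endfacet
 facet normal 0.713 0.389 -0.583
  outer loop
   vertex 2.8 1.4 0.8
   vertex 3.4 1.8 1.8
   vertex 2.8 0.8 0.4
  endloop
 endfacet
 facet normal 0.366 0.516 -0.774
  outer loop
   vertex 2.8 1.4 0.8
   vertex 2.8 0.8 0.4
   vertex 0.4 3.4 1.0
  endloop
 endfacet
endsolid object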